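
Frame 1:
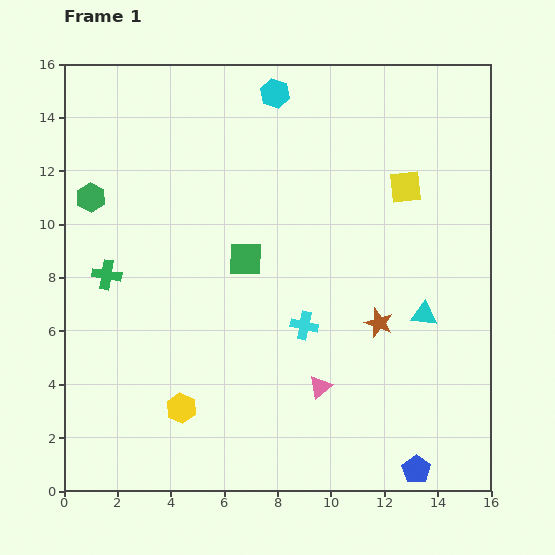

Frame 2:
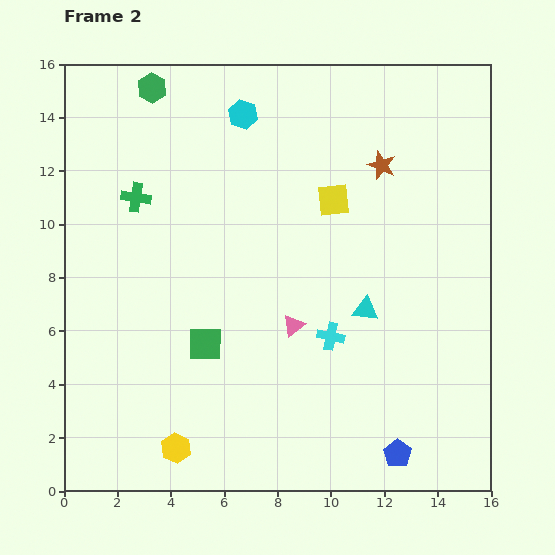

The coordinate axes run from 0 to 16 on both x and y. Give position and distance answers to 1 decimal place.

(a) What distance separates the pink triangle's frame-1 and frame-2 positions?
2.5

The pink triangle moved from (9.6, 3.9) to (8.6, 6.2), a distance of √(1.0² + 2.3²) ≈ 2.5.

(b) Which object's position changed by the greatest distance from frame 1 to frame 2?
the brown star

(moved 5.9; next 4.7)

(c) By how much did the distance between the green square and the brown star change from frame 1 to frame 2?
+3.9

Distance in frame 1: 5.5. Distance in frame 2: 9.4.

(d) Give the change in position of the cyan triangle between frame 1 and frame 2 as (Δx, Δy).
(-2.2, 0.2)

The cyan triangle was at (13.5, 6.6) in frame 1 and (11.3, 6.8) in frame 2.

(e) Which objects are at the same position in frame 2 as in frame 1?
none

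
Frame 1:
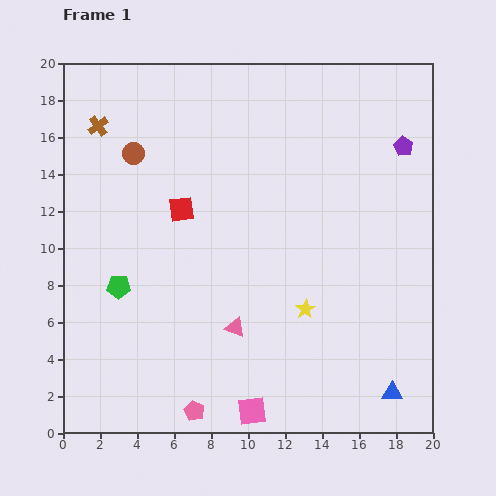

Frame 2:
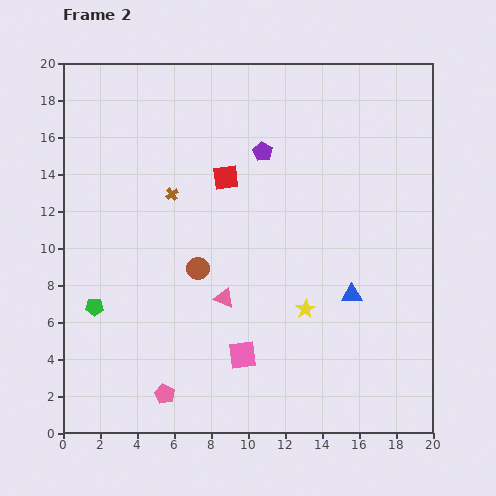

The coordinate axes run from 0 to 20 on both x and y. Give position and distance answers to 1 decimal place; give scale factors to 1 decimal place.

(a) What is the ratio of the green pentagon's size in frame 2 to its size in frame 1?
0.8×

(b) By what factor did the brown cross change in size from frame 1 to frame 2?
0.6×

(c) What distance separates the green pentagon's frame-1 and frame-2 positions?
1.7

The green pentagon moved from (3.0, 7.9) to (1.7, 6.8), a distance of √(1.3² + 1.1²) ≈ 1.7.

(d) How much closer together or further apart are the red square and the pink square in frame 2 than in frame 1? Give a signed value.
-1.9

Distance in frame 1: 11.5. Distance in frame 2: 9.6.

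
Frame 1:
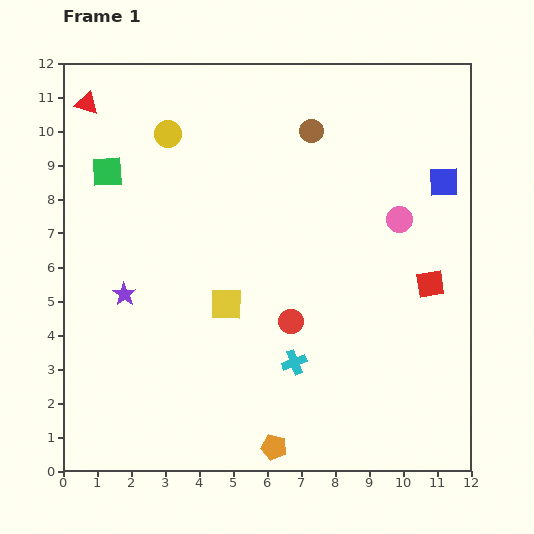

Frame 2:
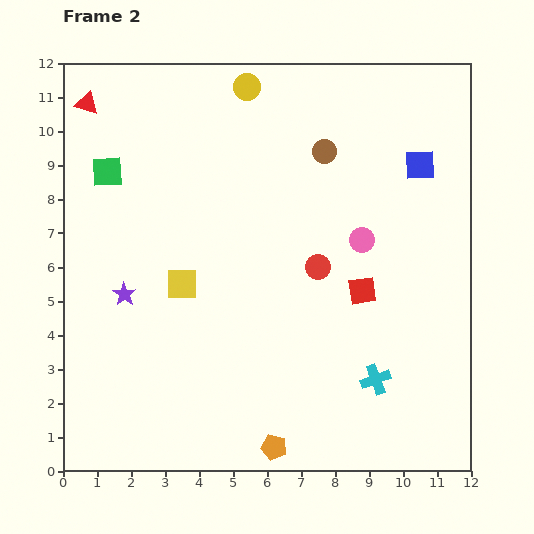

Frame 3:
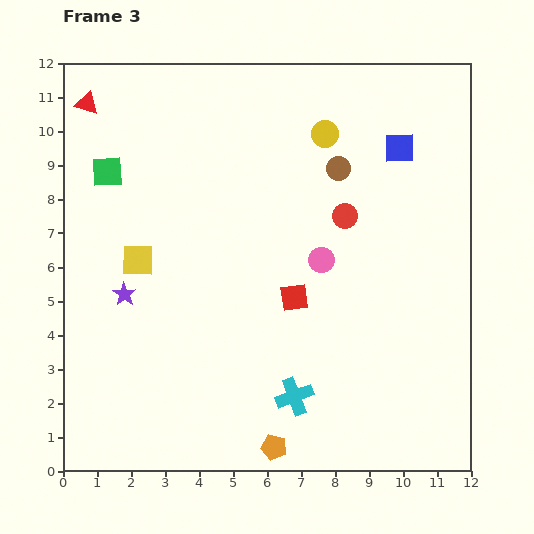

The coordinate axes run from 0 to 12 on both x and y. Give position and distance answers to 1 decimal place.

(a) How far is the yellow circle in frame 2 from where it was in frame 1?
2.7

The yellow circle moved from (3.1, 9.9) to (5.4, 11.3), a distance of √(2.3² + 1.4²) ≈ 2.7.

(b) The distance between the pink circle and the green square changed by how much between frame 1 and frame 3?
-1.9

Distance in frame 1: 8.7. Distance in frame 3: 6.8.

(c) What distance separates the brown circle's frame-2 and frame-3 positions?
0.6

The brown circle moved from (7.7, 9.4) to (8.1, 8.9), a distance of √(0.4² + 0.5²) ≈ 0.6.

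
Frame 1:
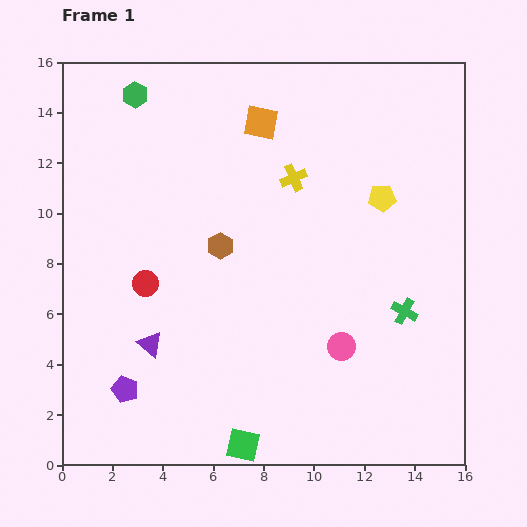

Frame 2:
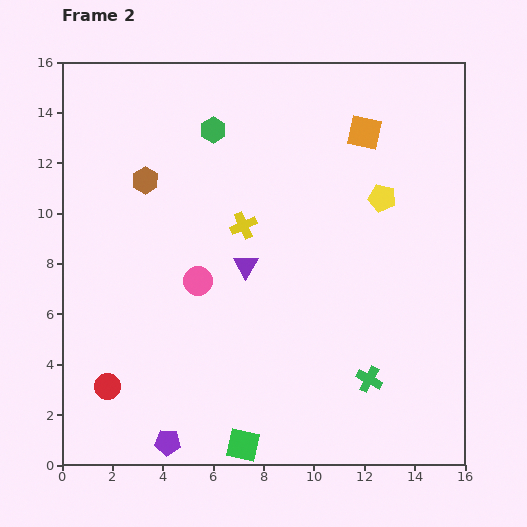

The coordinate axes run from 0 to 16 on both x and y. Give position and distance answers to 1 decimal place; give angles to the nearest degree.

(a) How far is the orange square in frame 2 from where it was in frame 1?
4.1

The orange square moved from (7.9, 13.6) to (12.0, 13.2), a distance of √(4.1² + 0.4²) ≈ 4.1.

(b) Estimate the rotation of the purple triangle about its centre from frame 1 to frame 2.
22° clockwise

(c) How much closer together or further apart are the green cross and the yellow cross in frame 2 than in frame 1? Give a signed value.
+1.0

Distance in frame 1: 6.9. Distance in frame 2: 7.9.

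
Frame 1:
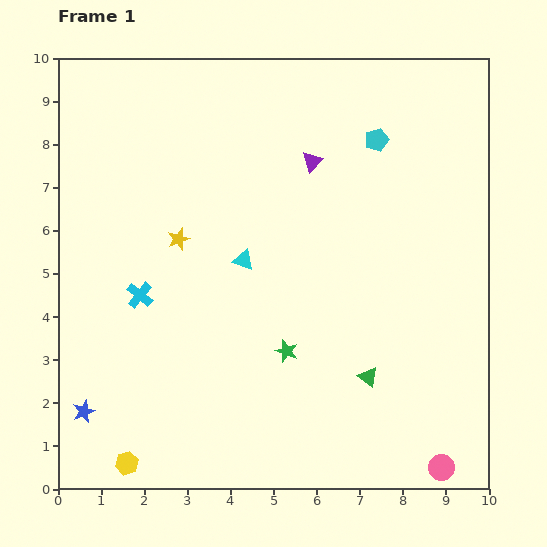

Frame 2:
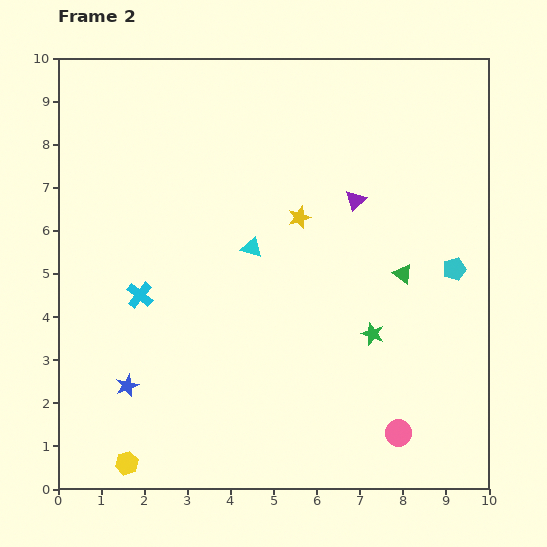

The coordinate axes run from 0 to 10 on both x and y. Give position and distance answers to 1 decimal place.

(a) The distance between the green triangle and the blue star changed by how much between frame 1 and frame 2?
+0.3

Distance in frame 1: 6.6. Distance in frame 2: 6.9.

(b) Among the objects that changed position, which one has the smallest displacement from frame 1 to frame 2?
the cyan triangle

(moved 0.4)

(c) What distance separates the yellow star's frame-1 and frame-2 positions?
2.8

The yellow star moved from (2.8, 5.8) to (5.6, 6.3), a distance of √(2.8² + 0.5²) ≈ 2.8.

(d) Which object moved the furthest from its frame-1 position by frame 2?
the cyan pentagon

(moved 3.5; next 2.8)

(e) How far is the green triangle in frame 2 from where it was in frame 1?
2.5

The green triangle moved from (7.2, 2.6) to (8.0, 5.0), a distance of √(0.8² + 2.4²) ≈ 2.5.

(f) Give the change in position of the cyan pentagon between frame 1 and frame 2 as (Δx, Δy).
(1.8, -3.0)

The cyan pentagon was at (7.4, 8.1) in frame 1 and (9.2, 5.1) in frame 2.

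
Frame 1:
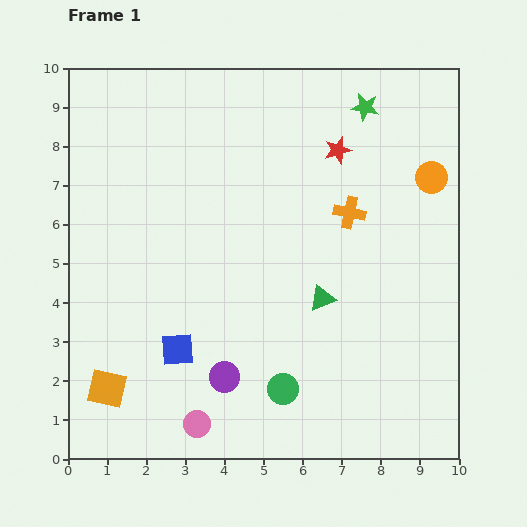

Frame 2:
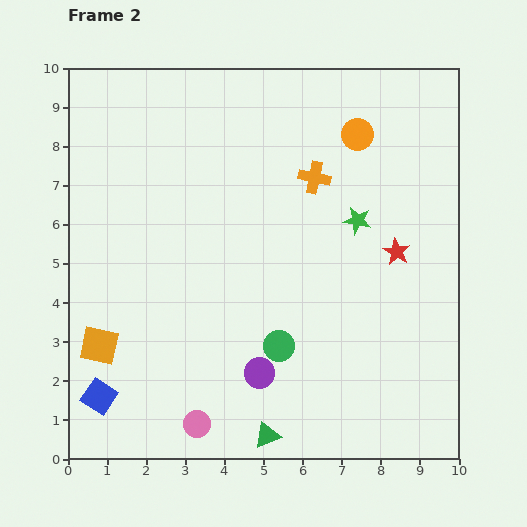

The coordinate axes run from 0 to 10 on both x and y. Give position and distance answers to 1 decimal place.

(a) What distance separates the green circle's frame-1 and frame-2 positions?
1.1

The green circle moved from (5.5, 1.8) to (5.4, 2.9), a distance of √(0.1² + 1.1²) ≈ 1.1.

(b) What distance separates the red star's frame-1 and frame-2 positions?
3.0

The red star moved from (6.9, 7.9) to (8.4, 5.3), a distance of √(1.5² + 2.6²) ≈ 3.0.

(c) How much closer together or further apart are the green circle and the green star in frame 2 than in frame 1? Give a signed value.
-3.7

Distance in frame 1: 7.5. Distance in frame 2: 3.8.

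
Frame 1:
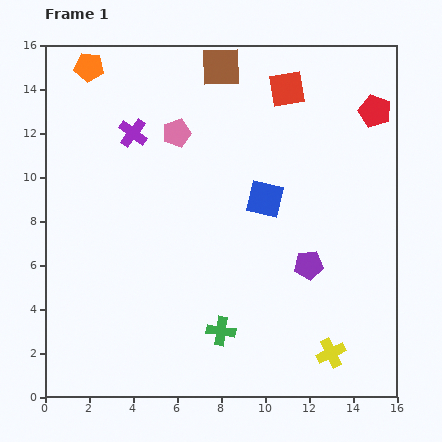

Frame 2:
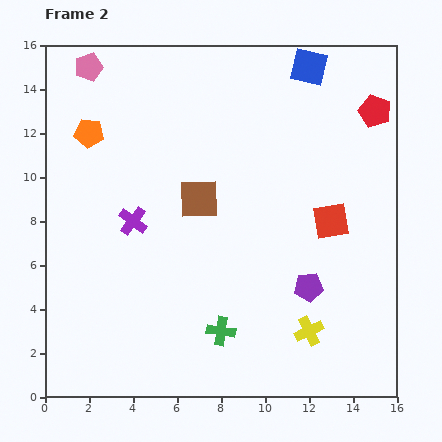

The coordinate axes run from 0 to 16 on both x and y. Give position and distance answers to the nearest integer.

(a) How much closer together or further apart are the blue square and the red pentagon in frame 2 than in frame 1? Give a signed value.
-2

Distance in frame 1: 6. Distance in frame 2: 4.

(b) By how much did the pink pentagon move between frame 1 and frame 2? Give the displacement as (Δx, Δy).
(-4, 3)

The pink pentagon was at (6, 12) in frame 1 and (2, 15) in frame 2.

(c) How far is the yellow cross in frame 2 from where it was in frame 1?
1

The yellow cross moved from (13, 2) to (12, 3), a distance of √(1² + 1²) ≈ 1.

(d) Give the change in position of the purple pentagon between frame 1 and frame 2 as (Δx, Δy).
(0, -1)

The purple pentagon was at (12, 6) in frame 1 and (12, 5) in frame 2.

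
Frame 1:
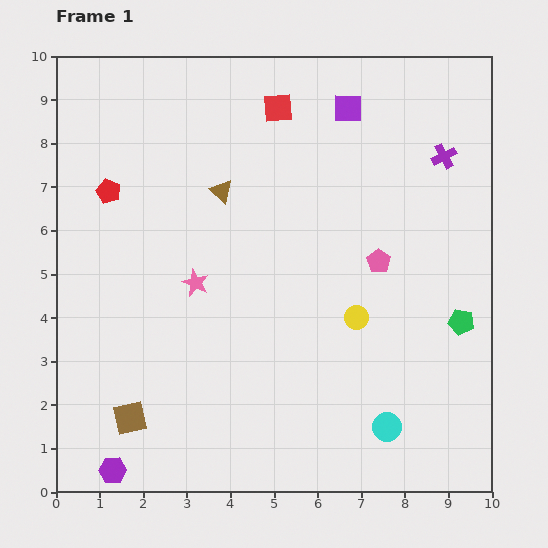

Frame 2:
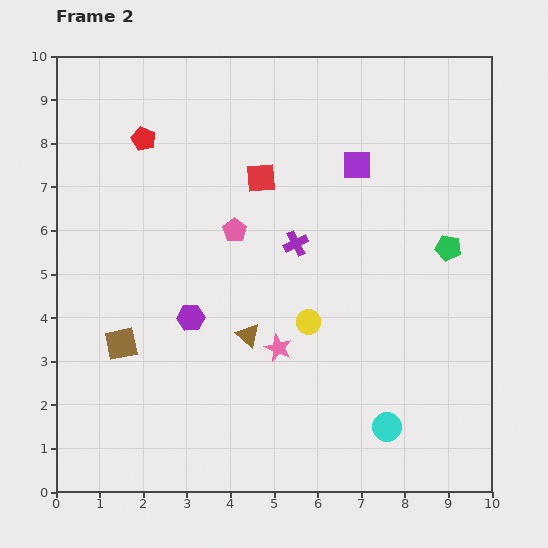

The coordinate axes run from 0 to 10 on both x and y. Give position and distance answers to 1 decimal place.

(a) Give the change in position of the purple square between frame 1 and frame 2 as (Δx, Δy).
(0.2, -1.3)

The purple square was at (6.7, 8.8) in frame 1 and (6.9, 7.5) in frame 2.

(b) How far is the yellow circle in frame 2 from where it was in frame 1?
1.1

The yellow circle moved from (6.9, 4.0) to (5.8, 3.9), a distance of √(1.1² + 0.1²) ≈ 1.1.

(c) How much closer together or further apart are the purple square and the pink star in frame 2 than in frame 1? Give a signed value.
-0.7

Distance in frame 1: 5.3. Distance in frame 2: 4.6.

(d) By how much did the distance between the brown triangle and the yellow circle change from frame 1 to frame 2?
-2.8

Distance in frame 1: 4.2. Distance in frame 2: 1.4.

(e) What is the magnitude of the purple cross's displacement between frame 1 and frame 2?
3.9

The purple cross moved from (8.9, 7.7) to (5.5, 5.7), a distance of √(3.4² + 2.0²) ≈ 3.9.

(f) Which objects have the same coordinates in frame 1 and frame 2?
the cyan circle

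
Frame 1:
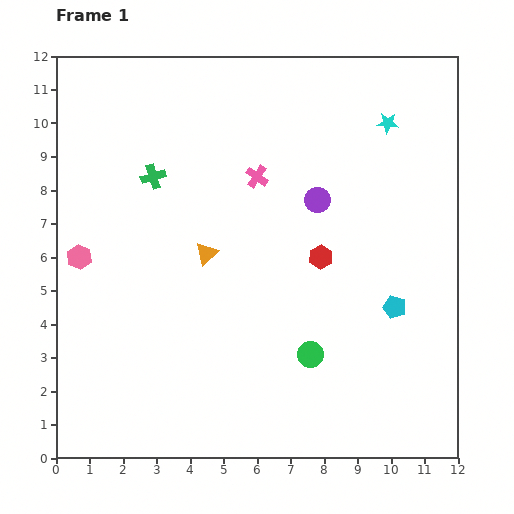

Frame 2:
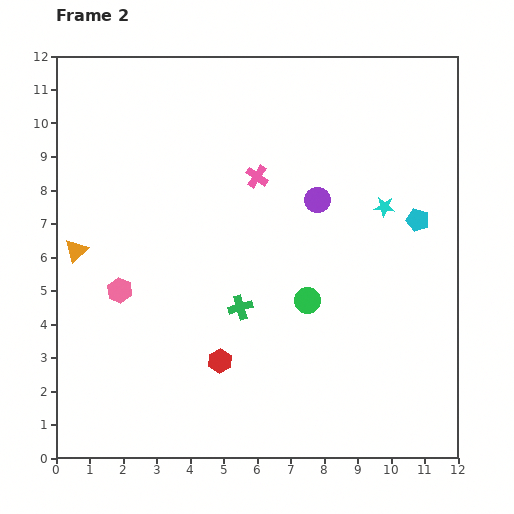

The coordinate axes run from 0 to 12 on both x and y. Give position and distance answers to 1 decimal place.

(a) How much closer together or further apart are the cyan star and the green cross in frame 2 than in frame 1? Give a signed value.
-2.0

Distance in frame 1: 7.2. Distance in frame 2: 5.2.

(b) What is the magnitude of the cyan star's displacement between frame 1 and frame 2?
2.5

The cyan star moved from (9.9, 10.0) to (9.8, 7.5), a distance of √(0.1² + 2.5²) ≈ 2.5.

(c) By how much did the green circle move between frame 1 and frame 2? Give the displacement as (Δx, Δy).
(-0.1, 1.6)

The green circle was at (7.6, 3.1) in frame 1 and (7.5, 4.7) in frame 2.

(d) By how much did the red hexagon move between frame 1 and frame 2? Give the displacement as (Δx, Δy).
(-3.0, -3.1)

The red hexagon was at (7.9, 6.0) in frame 1 and (4.9, 2.9) in frame 2.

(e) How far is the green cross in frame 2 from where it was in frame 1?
4.7

The green cross moved from (2.9, 8.4) to (5.5, 4.5), a distance of √(2.6² + 3.9²) ≈ 4.7.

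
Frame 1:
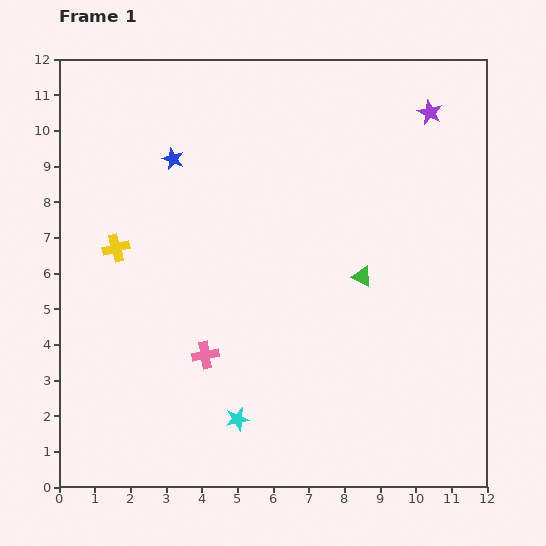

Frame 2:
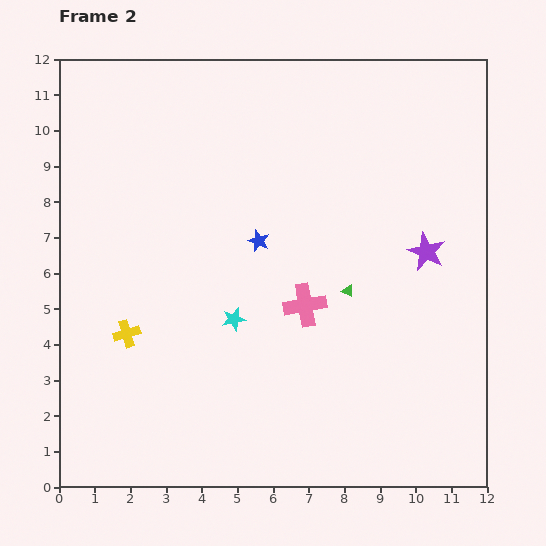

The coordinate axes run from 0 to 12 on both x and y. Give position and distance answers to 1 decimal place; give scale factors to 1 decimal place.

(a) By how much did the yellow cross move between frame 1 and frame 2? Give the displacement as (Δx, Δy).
(0.3, -2.4)

The yellow cross was at (1.6, 6.7) in frame 1 and (1.9, 4.3) in frame 2.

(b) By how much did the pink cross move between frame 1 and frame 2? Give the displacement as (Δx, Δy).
(2.8, 1.4)

The pink cross was at (4.1, 3.7) in frame 1 and (6.9, 5.1) in frame 2.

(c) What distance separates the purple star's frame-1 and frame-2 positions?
3.9

The purple star moved from (10.4, 10.5) to (10.3, 6.6), a distance of √(0.1² + 3.9²) ≈ 3.9.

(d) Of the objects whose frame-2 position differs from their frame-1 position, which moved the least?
the green triangle

(moved 0.6)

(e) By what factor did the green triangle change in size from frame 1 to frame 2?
0.6×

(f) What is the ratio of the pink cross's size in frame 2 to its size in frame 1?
1.6×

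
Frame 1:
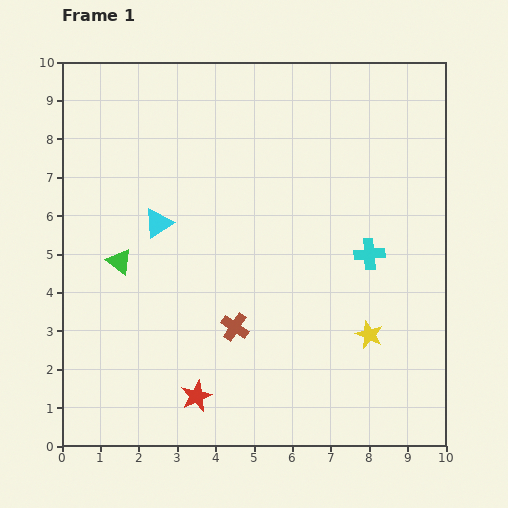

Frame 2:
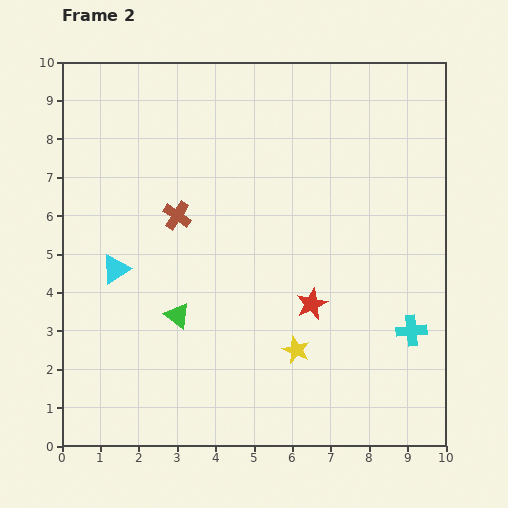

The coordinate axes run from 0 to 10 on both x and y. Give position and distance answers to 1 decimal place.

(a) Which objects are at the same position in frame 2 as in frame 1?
none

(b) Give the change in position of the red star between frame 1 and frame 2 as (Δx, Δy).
(3.0, 2.4)

The red star was at (3.5, 1.3) in frame 1 and (6.5, 3.7) in frame 2.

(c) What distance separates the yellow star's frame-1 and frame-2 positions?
1.9

The yellow star moved from (8.0, 2.9) to (6.1, 2.5), a distance of √(1.9² + 0.4²) ≈ 1.9.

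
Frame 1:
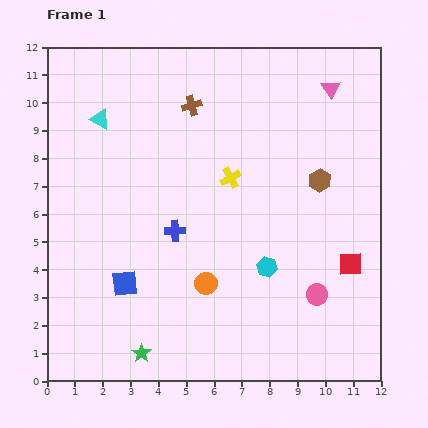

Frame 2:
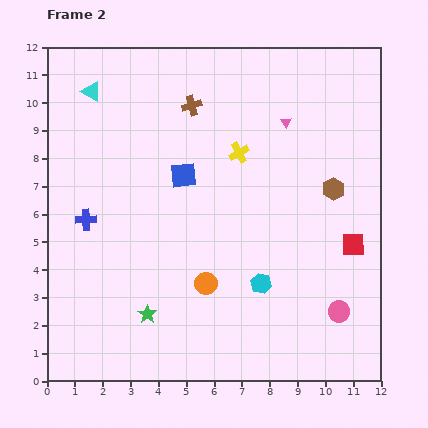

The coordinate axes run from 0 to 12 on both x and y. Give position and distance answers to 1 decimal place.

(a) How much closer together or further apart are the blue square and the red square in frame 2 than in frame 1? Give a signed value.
-1.5

Distance in frame 1: 8.1. Distance in frame 2: 6.6.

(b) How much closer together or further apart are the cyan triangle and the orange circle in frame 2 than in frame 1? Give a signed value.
+1.0

Distance in frame 1: 7.0. Distance in frame 2: 8.0.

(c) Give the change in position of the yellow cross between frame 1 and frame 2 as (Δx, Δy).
(0.3, 0.9)

The yellow cross was at (6.6, 7.3) in frame 1 and (6.9, 8.2) in frame 2.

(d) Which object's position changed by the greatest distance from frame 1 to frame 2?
the blue square

(moved 4.4; next 3.2)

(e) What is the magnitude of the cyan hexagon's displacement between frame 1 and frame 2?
0.6

The cyan hexagon moved from (7.9, 4.1) to (7.7, 3.5), a distance of √(0.2² + 0.6²) ≈ 0.6.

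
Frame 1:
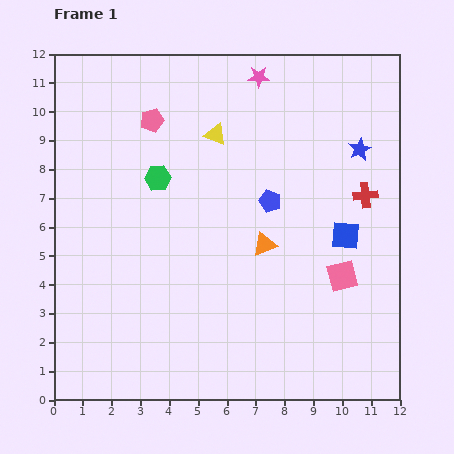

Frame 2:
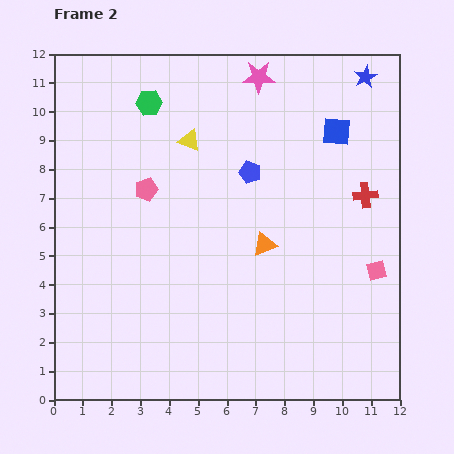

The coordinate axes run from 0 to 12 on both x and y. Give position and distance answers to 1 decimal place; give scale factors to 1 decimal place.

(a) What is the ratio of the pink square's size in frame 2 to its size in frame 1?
0.6×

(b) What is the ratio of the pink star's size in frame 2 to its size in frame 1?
1.5×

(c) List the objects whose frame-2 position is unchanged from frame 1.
the pink star, the red cross, the orange triangle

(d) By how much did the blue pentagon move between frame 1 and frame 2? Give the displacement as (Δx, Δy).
(-0.7, 1.0)

The blue pentagon was at (7.5, 6.9) in frame 1 and (6.8, 7.9) in frame 2.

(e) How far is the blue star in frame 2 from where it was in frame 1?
2.5

The blue star moved from (10.6, 8.7) to (10.8, 11.2), a distance of √(0.2² + 2.5²) ≈ 2.5.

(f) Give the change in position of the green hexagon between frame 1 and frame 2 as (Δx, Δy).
(-0.3, 2.6)

The green hexagon was at (3.6, 7.7) in frame 1 and (3.3, 10.3) in frame 2.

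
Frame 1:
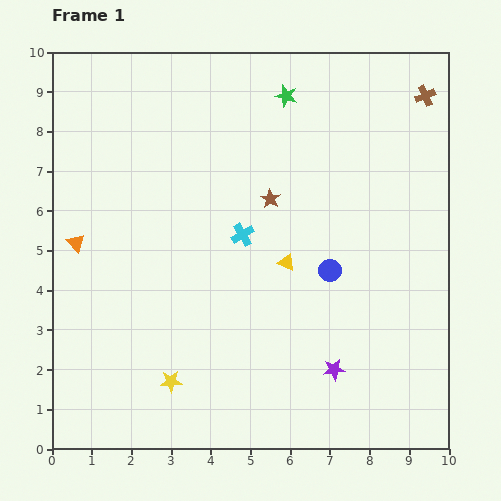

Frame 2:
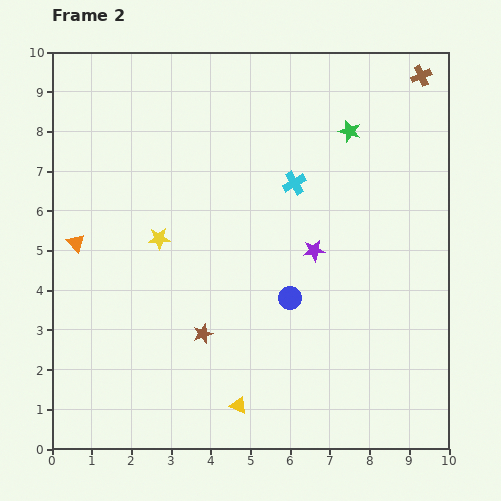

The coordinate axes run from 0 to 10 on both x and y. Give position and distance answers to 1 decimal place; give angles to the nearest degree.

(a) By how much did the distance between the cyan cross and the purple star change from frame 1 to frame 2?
-2.3

Distance in frame 1: 4.1. Distance in frame 2: 1.8.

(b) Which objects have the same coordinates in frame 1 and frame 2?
the orange triangle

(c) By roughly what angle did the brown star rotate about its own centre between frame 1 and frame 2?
21° clockwise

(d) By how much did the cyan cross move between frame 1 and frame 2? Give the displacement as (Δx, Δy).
(1.3, 1.3)

The cyan cross was at (4.8, 5.4) in frame 1 and (6.1, 6.7) in frame 2.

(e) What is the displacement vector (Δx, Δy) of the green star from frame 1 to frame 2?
(1.6, -0.9)

The green star was at (5.9, 8.9) in frame 1 and (7.5, 8.0) in frame 2.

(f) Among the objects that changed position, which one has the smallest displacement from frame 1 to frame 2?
the brown cross

(moved 0.5)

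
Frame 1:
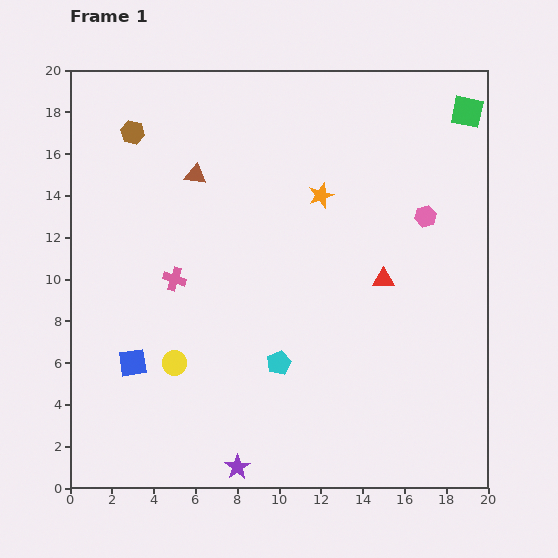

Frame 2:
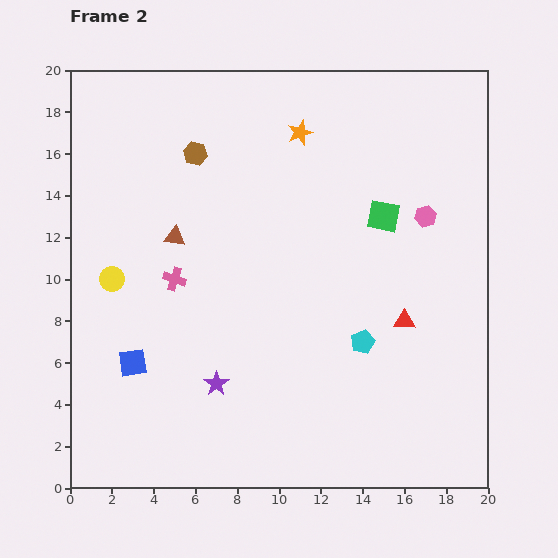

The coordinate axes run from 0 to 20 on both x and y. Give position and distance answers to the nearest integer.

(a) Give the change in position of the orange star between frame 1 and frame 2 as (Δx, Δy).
(-1, 3)

The orange star was at (12, 14) in frame 1 and (11, 17) in frame 2.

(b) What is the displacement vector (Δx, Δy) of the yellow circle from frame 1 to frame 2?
(-3, 4)

The yellow circle was at (5, 6) in frame 1 and (2, 10) in frame 2.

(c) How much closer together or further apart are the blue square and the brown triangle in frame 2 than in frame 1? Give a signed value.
-3

Distance in frame 1: 9. Distance in frame 2: 6.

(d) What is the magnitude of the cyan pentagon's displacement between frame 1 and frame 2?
4

The cyan pentagon moved from (10, 6) to (14, 7), a distance of √(4² + 1²) ≈ 4.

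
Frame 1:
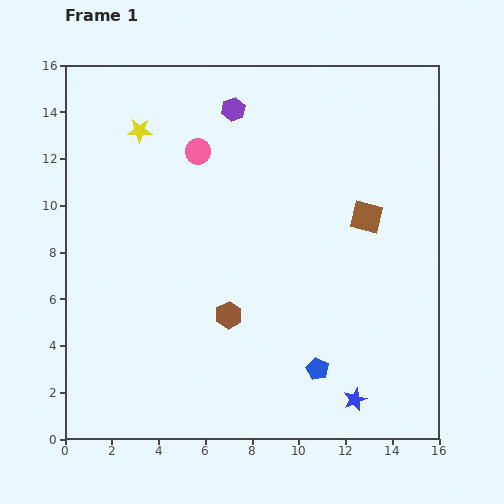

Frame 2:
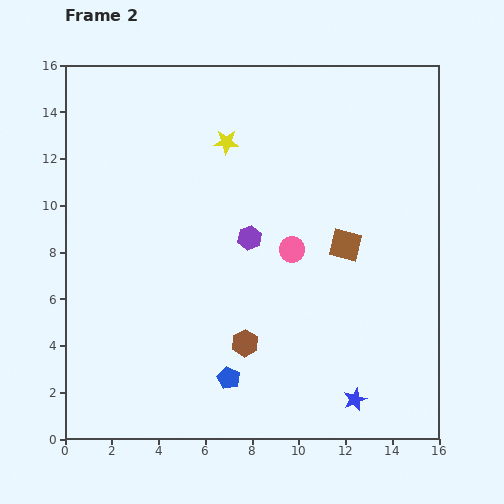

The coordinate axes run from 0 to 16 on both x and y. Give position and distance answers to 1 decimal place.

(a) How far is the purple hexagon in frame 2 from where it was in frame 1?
5.5

The purple hexagon moved from (7.2, 14.1) to (7.9, 8.6), a distance of √(0.7² + 5.5²) ≈ 5.5.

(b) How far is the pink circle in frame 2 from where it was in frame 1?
5.8

The pink circle moved from (5.7, 12.3) to (9.7, 8.1), a distance of √(4.0² + 4.2²) ≈ 5.8.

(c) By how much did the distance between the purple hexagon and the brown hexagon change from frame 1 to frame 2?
-4.3

Distance in frame 1: 8.8. Distance in frame 2: 4.5.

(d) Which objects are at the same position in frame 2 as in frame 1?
the blue star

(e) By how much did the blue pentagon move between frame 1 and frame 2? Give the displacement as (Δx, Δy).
(-3.8, -0.4)

The blue pentagon was at (10.8, 3.0) in frame 1 and (7.0, 2.6) in frame 2.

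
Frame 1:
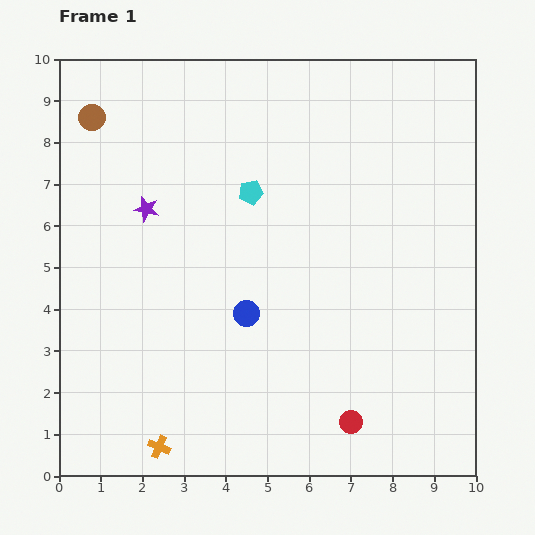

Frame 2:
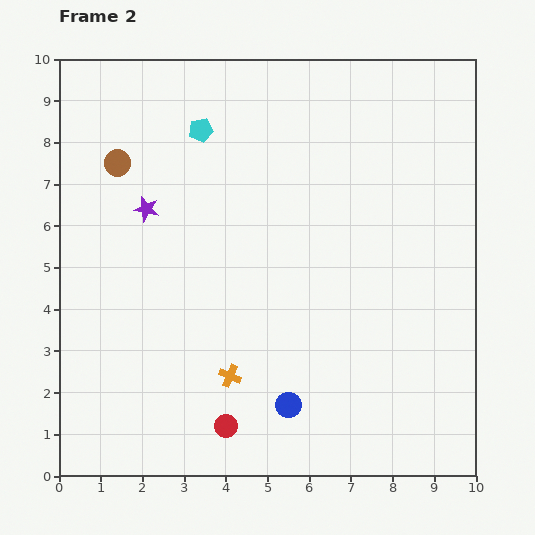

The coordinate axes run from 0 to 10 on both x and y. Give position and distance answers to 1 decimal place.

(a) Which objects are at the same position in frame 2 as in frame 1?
the purple star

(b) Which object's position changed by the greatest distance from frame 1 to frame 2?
the red circle

(moved 3.0; next 2.4)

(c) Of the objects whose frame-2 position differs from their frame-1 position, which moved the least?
the brown circle

(moved 1.3)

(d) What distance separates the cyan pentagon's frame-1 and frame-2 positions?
1.9

The cyan pentagon moved from (4.6, 6.8) to (3.4, 8.3), a distance of √(1.2² + 1.5²) ≈ 1.9.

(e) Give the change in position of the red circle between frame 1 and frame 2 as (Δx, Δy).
(-3.0, -0.1)

The red circle was at (7.0, 1.3) in frame 1 and (4.0, 1.2) in frame 2.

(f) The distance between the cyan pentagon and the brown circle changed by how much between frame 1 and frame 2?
-2.0

Distance in frame 1: 4.2. Distance in frame 2: 2.2.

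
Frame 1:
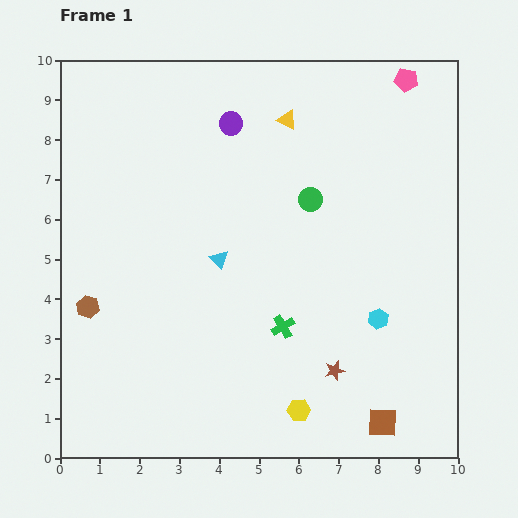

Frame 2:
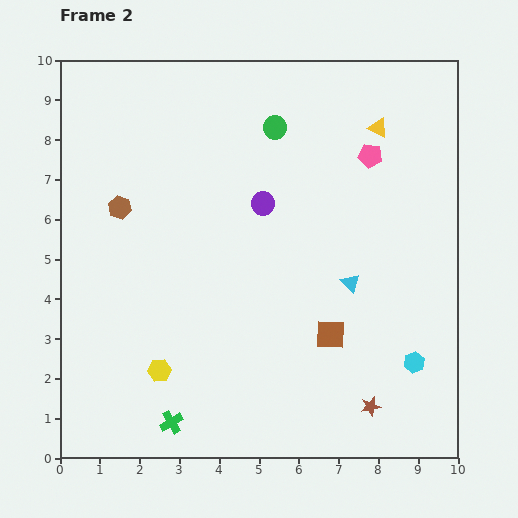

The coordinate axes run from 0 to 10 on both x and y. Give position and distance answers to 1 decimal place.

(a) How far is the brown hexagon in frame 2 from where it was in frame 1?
2.6

The brown hexagon moved from (0.7, 3.8) to (1.5, 6.3), a distance of √(0.8² + 2.5²) ≈ 2.6.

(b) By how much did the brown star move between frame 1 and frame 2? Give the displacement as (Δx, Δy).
(0.9, -0.9)

The brown star was at (6.9, 2.2) in frame 1 and (7.8, 1.3) in frame 2.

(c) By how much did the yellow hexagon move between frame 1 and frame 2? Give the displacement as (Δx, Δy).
(-3.5, 1.0)

The yellow hexagon was at (6.0, 1.2) in frame 1 and (2.5, 2.2) in frame 2.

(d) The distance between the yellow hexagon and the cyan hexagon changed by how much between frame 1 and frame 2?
+3.4

Distance in frame 1: 3.0. Distance in frame 2: 6.4.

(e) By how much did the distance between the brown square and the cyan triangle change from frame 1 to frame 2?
-4.4

Distance in frame 1: 5.8. Distance in frame 2: 1.4.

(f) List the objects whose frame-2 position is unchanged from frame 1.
none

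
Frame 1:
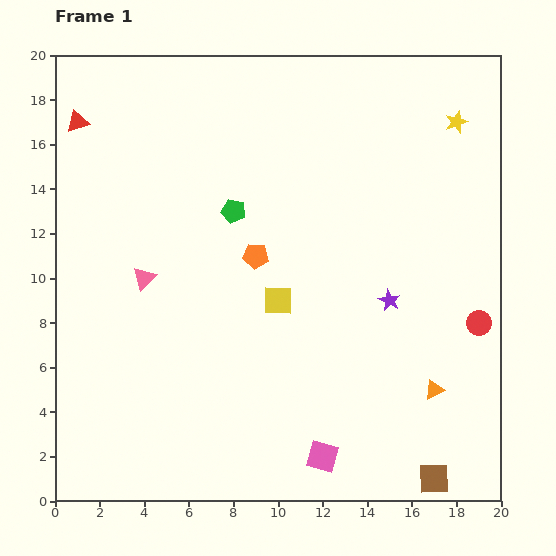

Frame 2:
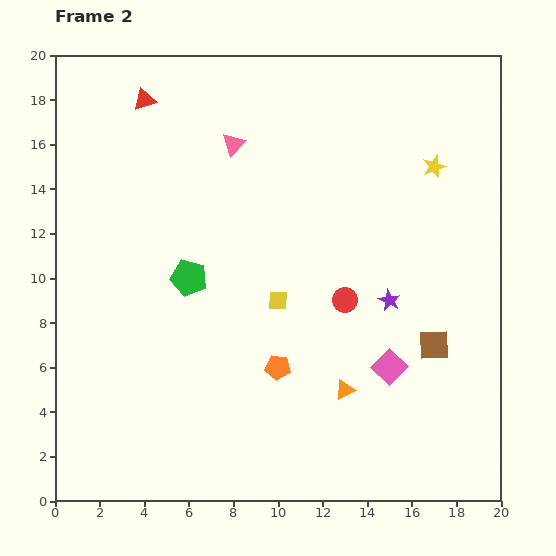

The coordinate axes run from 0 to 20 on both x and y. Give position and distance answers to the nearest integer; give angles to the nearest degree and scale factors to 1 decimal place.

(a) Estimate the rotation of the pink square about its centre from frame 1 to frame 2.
29° clockwise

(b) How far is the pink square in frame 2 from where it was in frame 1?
5

The pink square moved from (12, 2) to (15, 6), a distance of √(3² + 4²) ≈ 5.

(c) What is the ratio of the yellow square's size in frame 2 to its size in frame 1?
0.6×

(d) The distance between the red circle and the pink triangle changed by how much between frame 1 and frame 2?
-6

Distance in frame 1: 15. Distance in frame 2: 9.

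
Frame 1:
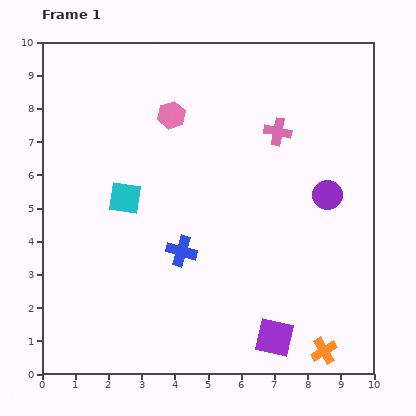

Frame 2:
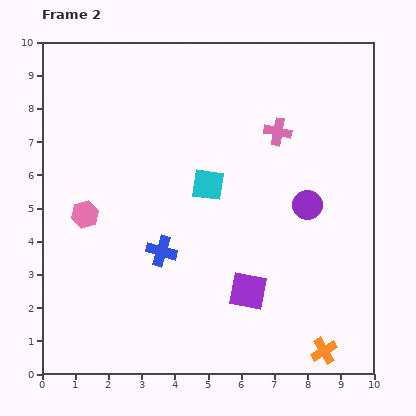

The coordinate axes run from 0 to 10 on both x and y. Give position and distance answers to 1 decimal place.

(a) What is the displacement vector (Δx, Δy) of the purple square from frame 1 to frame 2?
(-0.8, 1.4)

The purple square was at (7.0, 1.1) in frame 1 and (6.2, 2.5) in frame 2.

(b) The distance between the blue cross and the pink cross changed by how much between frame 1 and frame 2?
+0.4

Distance in frame 1: 4.6. Distance in frame 2: 5.0.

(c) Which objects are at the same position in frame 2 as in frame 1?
the orange cross, the pink cross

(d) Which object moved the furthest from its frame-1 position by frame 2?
the pink hexagon

(moved 4.0; next 2.5)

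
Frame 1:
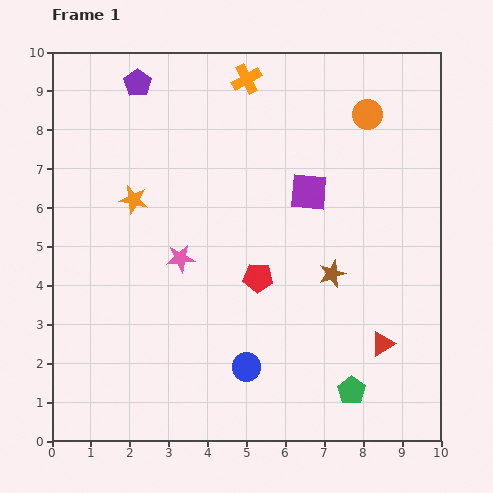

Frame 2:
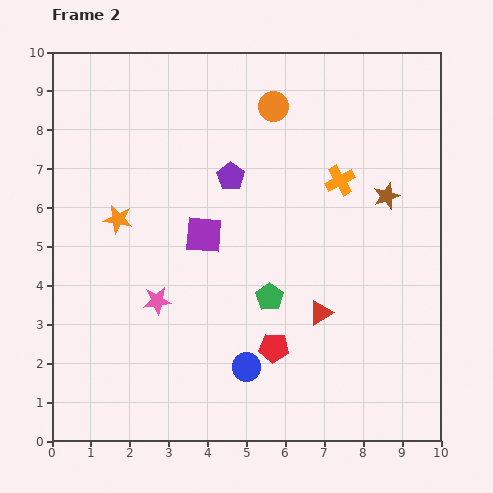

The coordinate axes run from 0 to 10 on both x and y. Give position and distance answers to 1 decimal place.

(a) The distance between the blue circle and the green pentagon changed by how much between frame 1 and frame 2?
-0.9

Distance in frame 1: 2.8. Distance in frame 2: 1.9.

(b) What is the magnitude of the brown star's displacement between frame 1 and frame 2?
2.4

The brown star moved from (7.2, 4.3) to (8.6, 6.3), a distance of √(1.4² + 2.0²) ≈ 2.4.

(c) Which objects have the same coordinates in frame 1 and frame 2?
the blue circle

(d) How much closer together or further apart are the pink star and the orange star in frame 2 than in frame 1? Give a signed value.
+0.4

Distance in frame 1: 1.9. Distance in frame 2: 2.3.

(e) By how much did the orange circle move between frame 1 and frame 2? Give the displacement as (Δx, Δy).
(-2.4, 0.2)

The orange circle was at (8.1, 8.4) in frame 1 and (5.7, 8.6) in frame 2.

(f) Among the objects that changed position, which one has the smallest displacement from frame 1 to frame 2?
the orange star

(moved 0.6)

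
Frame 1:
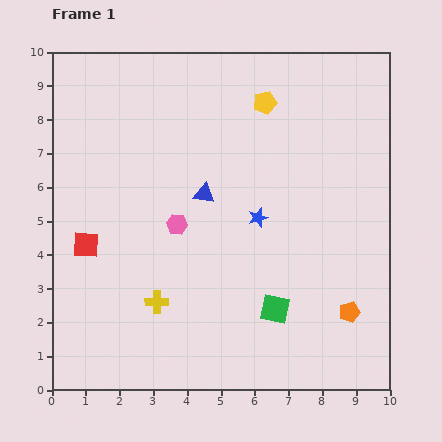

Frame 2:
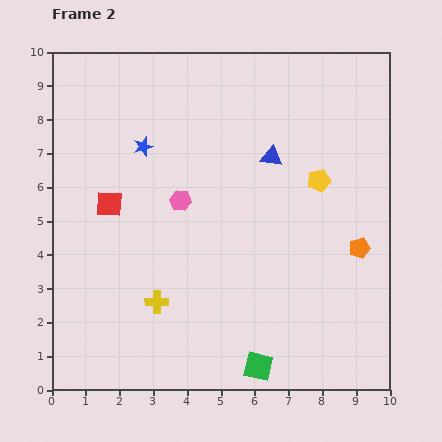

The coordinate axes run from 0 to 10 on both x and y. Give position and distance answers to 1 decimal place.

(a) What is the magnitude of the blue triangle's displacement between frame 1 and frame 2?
2.3

The blue triangle moved from (4.5, 5.8) to (6.5, 6.9), a distance of √(2.0² + 1.1²) ≈ 2.3.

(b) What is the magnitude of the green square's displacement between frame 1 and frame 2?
1.8

The green square moved from (6.6, 2.4) to (6.1, 0.7), a distance of √(0.5² + 1.7²) ≈ 1.8.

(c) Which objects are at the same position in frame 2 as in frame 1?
the yellow cross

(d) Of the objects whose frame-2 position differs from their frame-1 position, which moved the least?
the pink hexagon

(moved 0.7)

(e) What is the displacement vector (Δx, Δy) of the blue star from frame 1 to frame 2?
(-3.4, 2.1)

The blue star was at (6.1, 5.1) in frame 1 and (2.7, 7.2) in frame 2.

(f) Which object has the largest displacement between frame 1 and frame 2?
the blue star

(moved 4.0; next 2.8)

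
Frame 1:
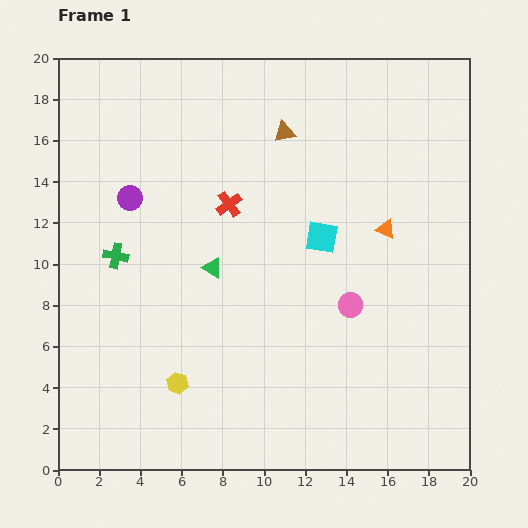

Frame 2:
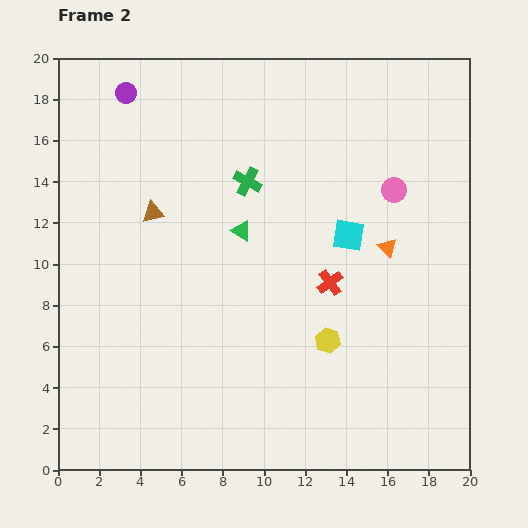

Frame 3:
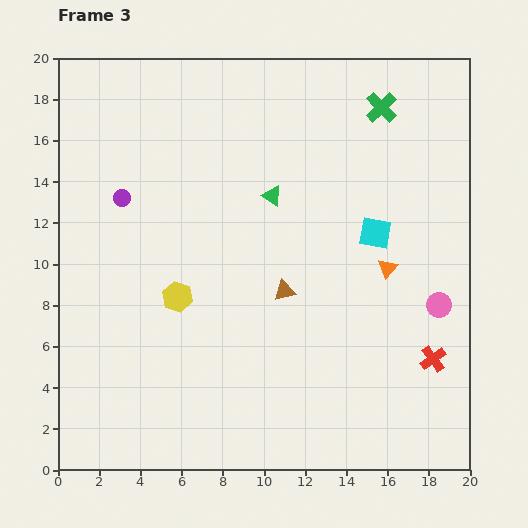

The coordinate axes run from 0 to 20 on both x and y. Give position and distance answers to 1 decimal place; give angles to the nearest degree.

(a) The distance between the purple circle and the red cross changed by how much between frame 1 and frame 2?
+8.7

Distance in frame 1: 4.8. Distance in frame 2: 13.5.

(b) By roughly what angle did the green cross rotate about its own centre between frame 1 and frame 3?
35° clockwise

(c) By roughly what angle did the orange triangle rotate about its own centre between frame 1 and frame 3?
46° clockwise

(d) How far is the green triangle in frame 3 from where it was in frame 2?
2.3

The green triangle moved from (8.9, 11.6) to (10.4, 13.3), a distance of √(1.5² + 1.7²) ≈ 2.3.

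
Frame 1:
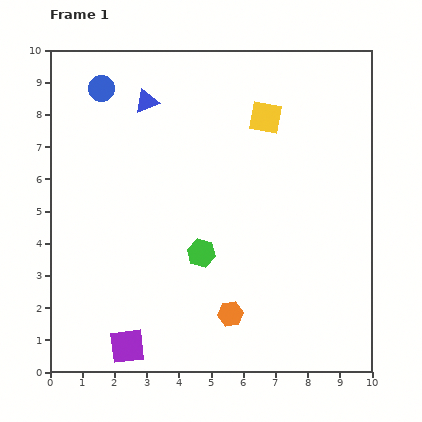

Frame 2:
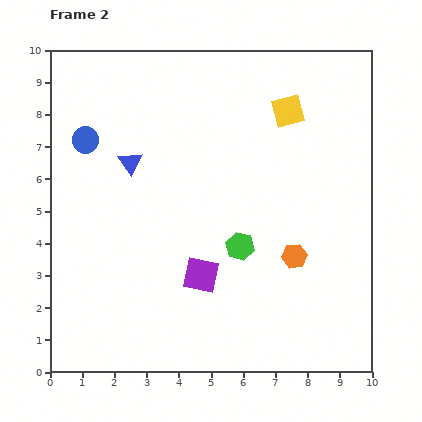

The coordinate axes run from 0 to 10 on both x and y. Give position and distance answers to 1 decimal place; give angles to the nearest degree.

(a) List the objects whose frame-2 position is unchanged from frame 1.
none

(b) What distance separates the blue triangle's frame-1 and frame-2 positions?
2.0

The blue triangle moved from (3.0, 8.4) to (2.5, 6.5), a distance of √(0.5² + 1.9²) ≈ 2.0.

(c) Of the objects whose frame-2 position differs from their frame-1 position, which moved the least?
the yellow square

(moved 0.7)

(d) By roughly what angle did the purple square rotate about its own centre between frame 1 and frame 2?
18° clockwise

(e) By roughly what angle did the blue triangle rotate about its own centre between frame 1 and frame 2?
43° counter-clockwise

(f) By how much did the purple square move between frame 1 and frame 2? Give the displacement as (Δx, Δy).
(2.3, 2.2)

The purple square was at (2.4, 0.8) in frame 1 and (4.7, 3.0) in frame 2.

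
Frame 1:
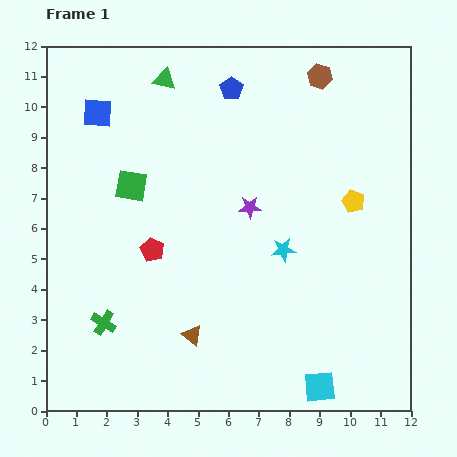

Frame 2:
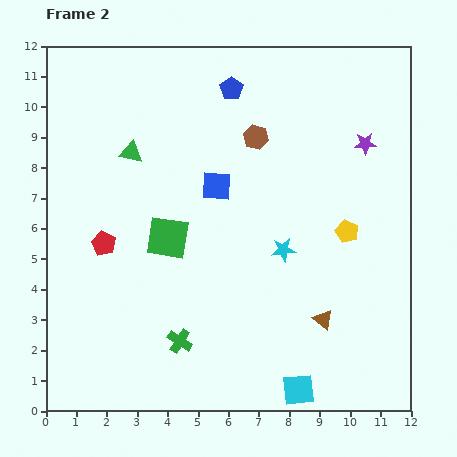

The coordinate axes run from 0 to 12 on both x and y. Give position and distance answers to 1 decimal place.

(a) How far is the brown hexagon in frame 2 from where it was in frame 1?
2.9

The brown hexagon moved from (9.0, 11.0) to (6.9, 9.0), a distance of √(2.1² + 2.0²) ≈ 2.9.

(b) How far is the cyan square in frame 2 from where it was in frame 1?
0.7

The cyan square moved from (9.0, 0.8) to (8.3, 0.7), a distance of √(0.7² + 0.1²) ≈ 0.7.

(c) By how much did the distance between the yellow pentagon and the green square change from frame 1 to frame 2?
-1.4

Distance in frame 1: 7.3. Distance in frame 2: 5.9.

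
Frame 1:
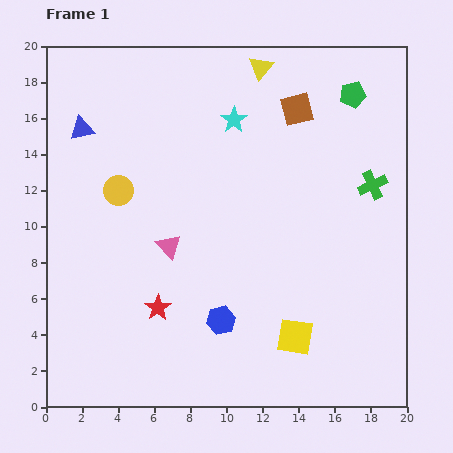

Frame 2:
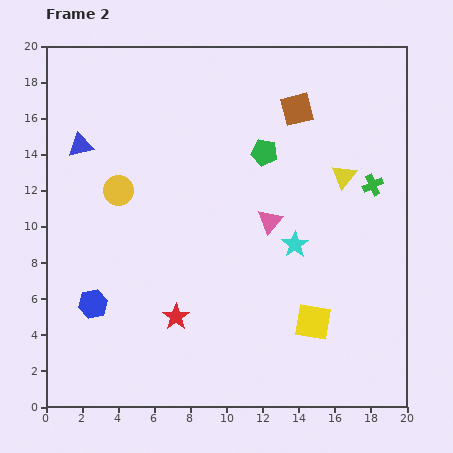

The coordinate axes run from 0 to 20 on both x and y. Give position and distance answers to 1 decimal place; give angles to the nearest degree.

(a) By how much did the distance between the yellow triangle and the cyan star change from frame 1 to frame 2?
+1.4

Distance in frame 1: 3.3. Distance in frame 2: 4.7.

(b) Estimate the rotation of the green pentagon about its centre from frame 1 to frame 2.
24° clockwise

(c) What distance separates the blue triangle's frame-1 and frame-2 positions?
0.9

The blue triangle moved from (2.0, 15.4) to (1.9, 14.5), a distance of √(0.1² + 0.9²) ≈ 0.9.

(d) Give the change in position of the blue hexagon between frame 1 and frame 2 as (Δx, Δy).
(-7.1, 0.9)

The blue hexagon was at (9.7, 4.8) in frame 1 and (2.6, 5.7) in frame 2.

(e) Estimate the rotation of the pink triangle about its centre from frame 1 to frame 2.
23° clockwise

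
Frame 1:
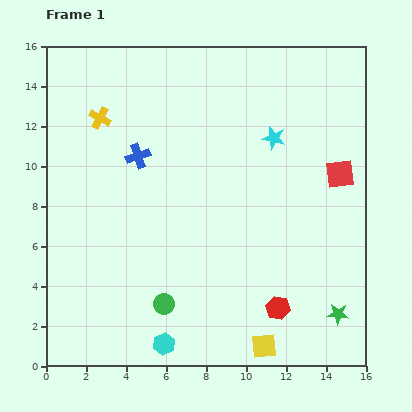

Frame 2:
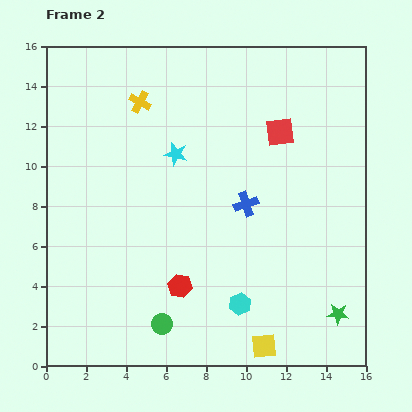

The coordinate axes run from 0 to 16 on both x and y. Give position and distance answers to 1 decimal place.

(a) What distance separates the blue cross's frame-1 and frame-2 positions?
5.9

The blue cross moved from (4.6, 10.5) to (10.0, 8.1), a distance of √(5.4² + 2.4²) ≈ 5.9.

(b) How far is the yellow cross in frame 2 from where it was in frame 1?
2.2

The yellow cross moved from (2.7, 12.4) to (4.7, 13.2), a distance of √(2.0² + 0.8²) ≈ 2.2.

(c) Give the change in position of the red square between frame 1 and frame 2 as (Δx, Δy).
(-3.0, 2.1)

The red square was at (14.7, 9.6) in frame 1 and (11.7, 11.7) in frame 2.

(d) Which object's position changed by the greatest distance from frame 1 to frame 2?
the blue cross

(moved 5.9; next 5.0)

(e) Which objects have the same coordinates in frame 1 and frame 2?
the green star, the yellow square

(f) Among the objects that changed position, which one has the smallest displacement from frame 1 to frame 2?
the green circle

(moved 1.0)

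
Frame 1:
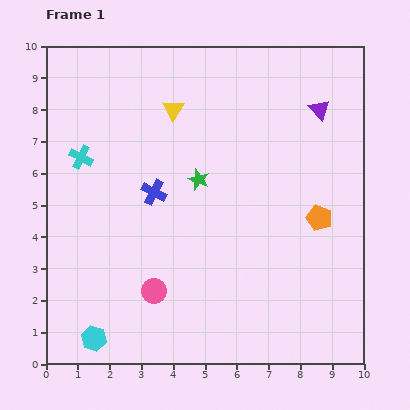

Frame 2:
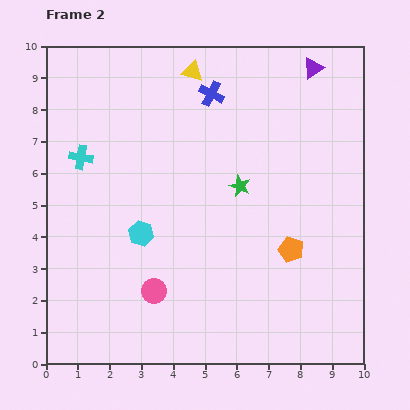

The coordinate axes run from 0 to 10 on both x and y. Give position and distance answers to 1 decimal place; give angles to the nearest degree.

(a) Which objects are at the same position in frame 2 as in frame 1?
the pink circle, the cyan cross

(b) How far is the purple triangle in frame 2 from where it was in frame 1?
1.3

The purple triangle moved from (8.6, 8.0) to (8.4, 9.3), a distance of √(0.2² + 1.3²) ≈ 1.3.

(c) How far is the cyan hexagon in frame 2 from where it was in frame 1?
3.6

The cyan hexagon moved from (1.5, 0.8) to (3.0, 4.1), a distance of √(1.5² + 3.3²) ≈ 3.6.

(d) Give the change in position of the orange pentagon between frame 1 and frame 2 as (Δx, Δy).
(-0.9, -1.0)

The orange pentagon was at (8.6, 4.6) in frame 1 and (7.7, 3.6) in frame 2.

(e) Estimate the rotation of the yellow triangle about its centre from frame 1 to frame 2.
49° counter-clockwise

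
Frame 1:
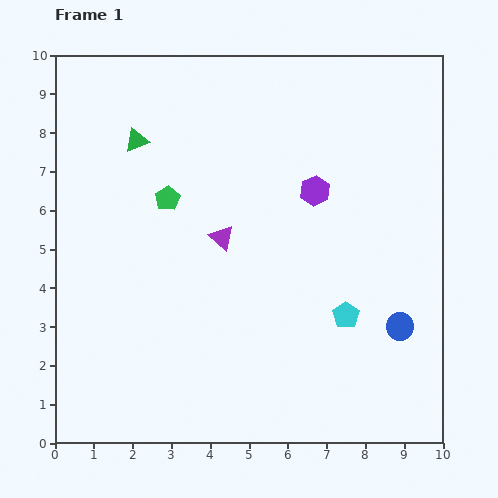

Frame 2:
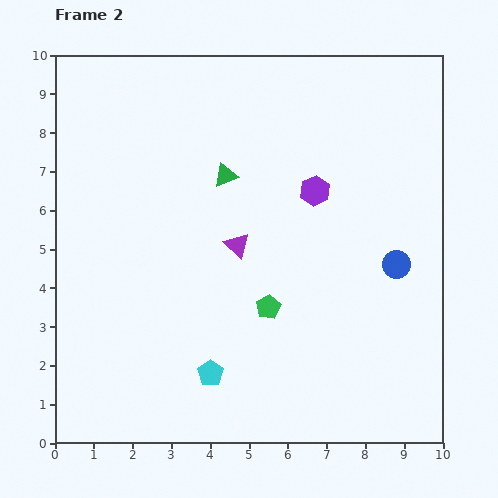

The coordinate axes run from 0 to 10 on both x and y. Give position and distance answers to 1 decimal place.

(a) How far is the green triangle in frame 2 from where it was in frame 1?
2.5

The green triangle moved from (2.1, 7.8) to (4.4, 6.9), a distance of √(2.3² + 0.9²) ≈ 2.5.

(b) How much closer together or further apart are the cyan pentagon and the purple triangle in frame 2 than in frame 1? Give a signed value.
-0.4

Distance in frame 1: 3.8. Distance in frame 2: 3.4.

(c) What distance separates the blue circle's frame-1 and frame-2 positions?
1.6

The blue circle moved from (8.9, 3.0) to (8.8, 4.6), a distance of √(0.1² + 1.6²) ≈ 1.6.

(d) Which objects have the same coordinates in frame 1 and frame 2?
the purple hexagon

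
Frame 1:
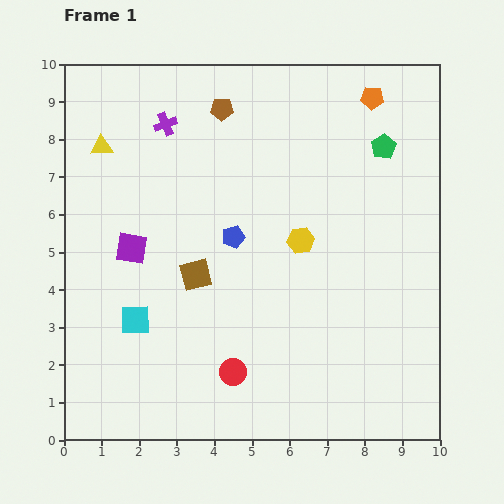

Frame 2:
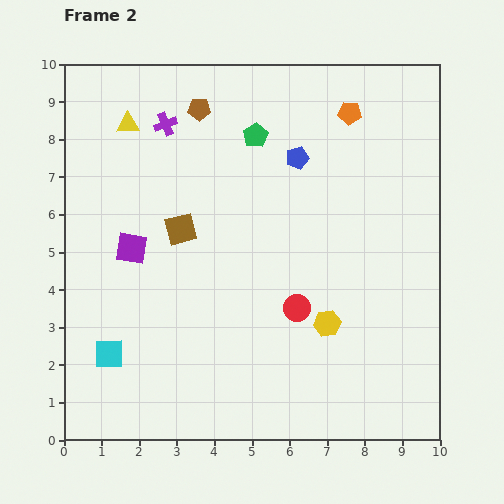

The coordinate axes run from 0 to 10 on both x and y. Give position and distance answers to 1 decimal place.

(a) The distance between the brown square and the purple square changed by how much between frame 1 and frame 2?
-0.4

Distance in frame 1: 1.8. Distance in frame 2: 1.4.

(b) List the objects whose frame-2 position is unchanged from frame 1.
the purple square, the purple cross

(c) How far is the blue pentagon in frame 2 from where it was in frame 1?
2.7

The blue pentagon moved from (4.5, 5.4) to (6.2, 7.5), a distance of √(1.7² + 2.1²) ≈ 2.7.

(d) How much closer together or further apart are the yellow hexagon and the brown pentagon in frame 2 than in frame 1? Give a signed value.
+2.5

Distance in frame 1: 4.1. Distance in frame 2: 6.6.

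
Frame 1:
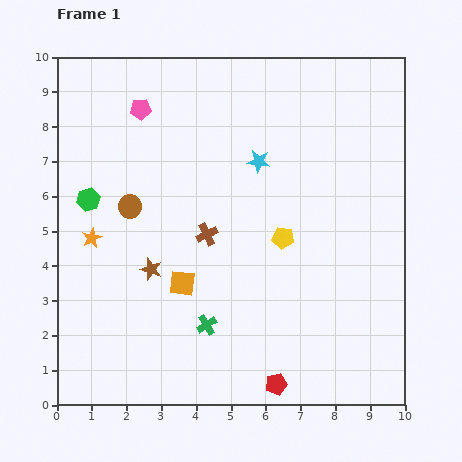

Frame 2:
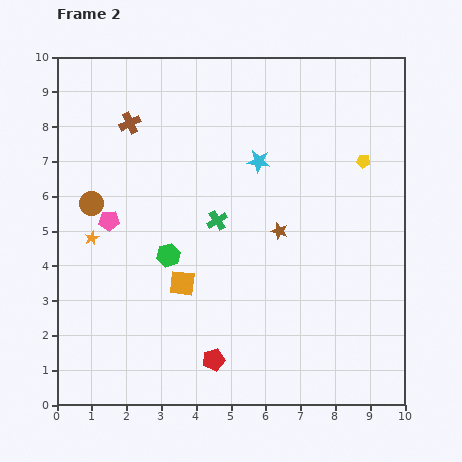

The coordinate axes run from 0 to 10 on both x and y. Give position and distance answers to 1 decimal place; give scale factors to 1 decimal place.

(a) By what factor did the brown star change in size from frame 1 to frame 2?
0.7×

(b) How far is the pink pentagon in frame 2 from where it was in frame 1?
3.3

The pink pentagon moved from (2.4, 8.5) to (1.5, 5.3), a distance of √(0.9² + 3.2²) ≈ 3.3.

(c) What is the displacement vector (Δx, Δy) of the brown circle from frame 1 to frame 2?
(-1.1, 0.1)

The brown circle was at (2.1, 5.7) in frame 1 and (1.0, 5.8) in frame 2.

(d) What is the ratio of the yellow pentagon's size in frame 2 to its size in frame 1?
0.6×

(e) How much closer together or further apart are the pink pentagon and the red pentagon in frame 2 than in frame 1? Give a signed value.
-3.8

Distance in frame 1: 8.8. Distance in frame 2: 5.0.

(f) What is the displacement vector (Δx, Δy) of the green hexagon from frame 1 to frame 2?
(2.3, -1.6)

The green hexagon was at (0.9, 5.9) in frame 1 and (3.2, 4.3) in frame 2.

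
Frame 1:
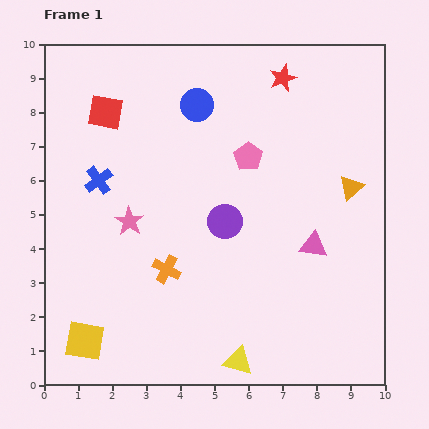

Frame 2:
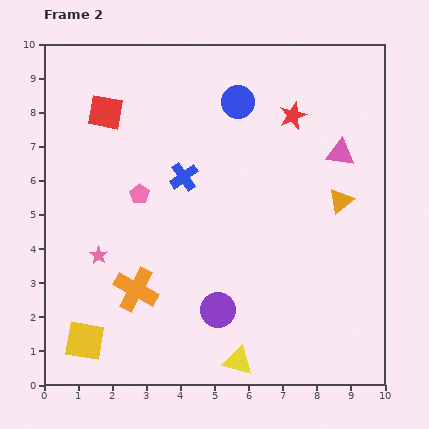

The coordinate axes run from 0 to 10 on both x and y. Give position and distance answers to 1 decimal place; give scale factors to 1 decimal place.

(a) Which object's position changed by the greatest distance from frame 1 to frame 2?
the pink pentagon

(moved 3.4; next 2.8)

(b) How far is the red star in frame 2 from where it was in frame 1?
1.1

The red star moved from (7.0, 9.0) to (7.3, 7.9), a distance of √(0.3² + 1.1²) ≈ 1.1.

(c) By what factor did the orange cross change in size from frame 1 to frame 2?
1.5×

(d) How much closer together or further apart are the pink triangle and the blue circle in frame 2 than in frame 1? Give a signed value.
-1.9

Distance in frame 1: 5.3. Distance in frame 2: 3.4.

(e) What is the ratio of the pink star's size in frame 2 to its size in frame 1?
0.6×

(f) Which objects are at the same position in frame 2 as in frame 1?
the yellow triangle, the red square, the yellow square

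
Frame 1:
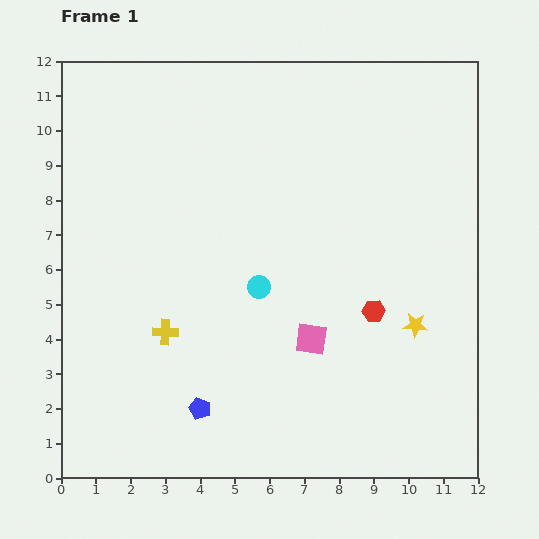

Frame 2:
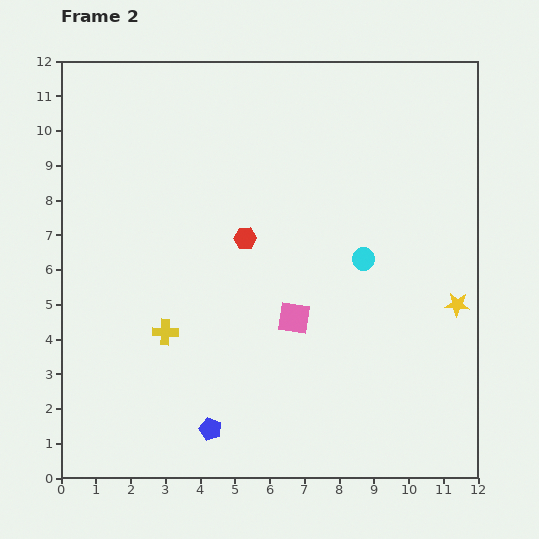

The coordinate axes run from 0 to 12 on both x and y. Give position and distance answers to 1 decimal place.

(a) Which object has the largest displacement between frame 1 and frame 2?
the red hexagon

(moved 4.3; next 3.1)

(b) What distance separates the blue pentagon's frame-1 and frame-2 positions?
0.7

The blue pentagon moved from (4.0, 2.0) to (4.3, 1.4), a distance of √(0.3² + 0.6²) ≈ 0.7.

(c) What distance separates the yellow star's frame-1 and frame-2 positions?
1.3

The yellow star moved from (10.2, 4.4) to (11.4, 5.0), a distance of √(1.2² + 0.6²) ≈ 1.3.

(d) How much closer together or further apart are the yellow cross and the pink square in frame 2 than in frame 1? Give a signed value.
-0.5

Distance in frame 1: 4.2. Distance in frame 2: 3.7.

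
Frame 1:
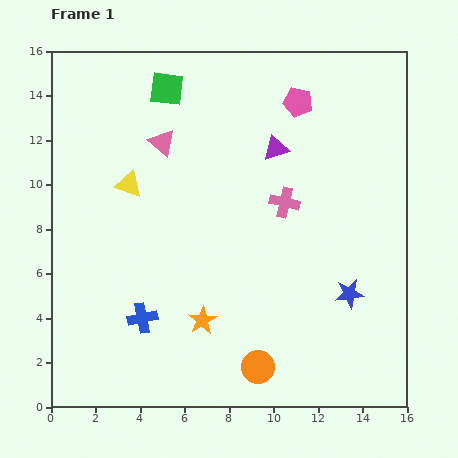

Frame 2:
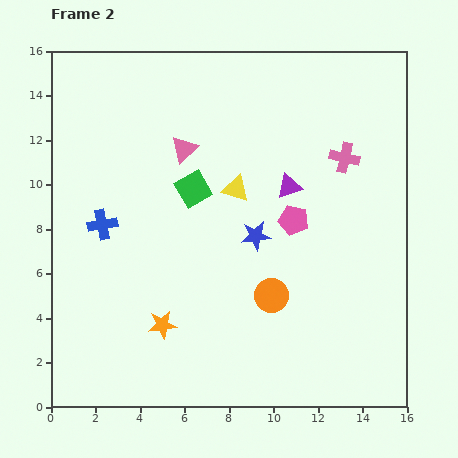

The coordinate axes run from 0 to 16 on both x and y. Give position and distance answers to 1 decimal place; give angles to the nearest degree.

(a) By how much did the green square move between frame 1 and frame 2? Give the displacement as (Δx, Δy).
(1.2, -4.5)

The green square was at (5.2, 14.3) in frame 1 and (6.4, 9.8) in frame 2.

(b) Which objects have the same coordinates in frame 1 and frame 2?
none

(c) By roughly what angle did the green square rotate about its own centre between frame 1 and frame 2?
36° counter-clockwise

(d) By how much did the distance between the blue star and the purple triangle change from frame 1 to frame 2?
-4.6

Distance in frame 1: 7.3. Distance in frame 2: 2.7.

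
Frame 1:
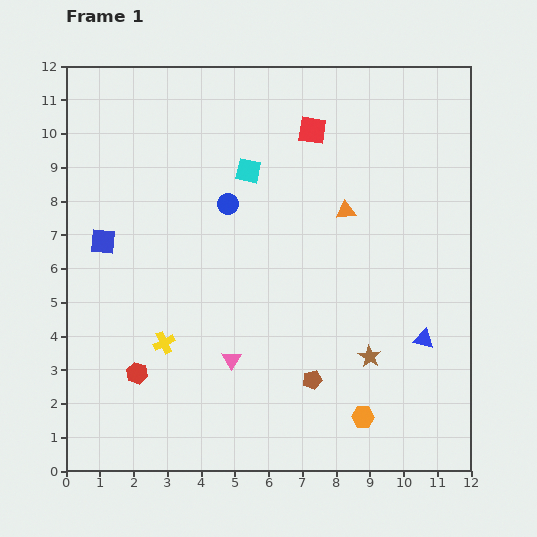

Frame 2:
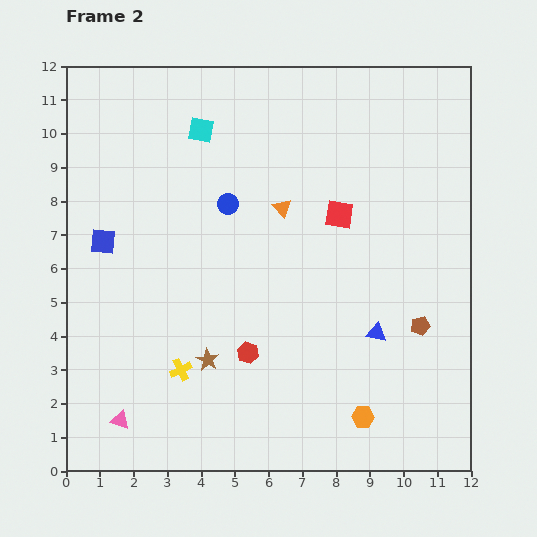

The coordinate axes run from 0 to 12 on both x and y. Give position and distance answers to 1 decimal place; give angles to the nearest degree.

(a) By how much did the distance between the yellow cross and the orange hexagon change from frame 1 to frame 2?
-0.7

Distance in frame 1: 6.3. Distance in frame 2: 5.6.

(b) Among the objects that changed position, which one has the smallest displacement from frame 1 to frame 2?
the yellow cross

(moved 0.9)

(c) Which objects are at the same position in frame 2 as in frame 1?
the orange hexagon, the blue circle, the blue square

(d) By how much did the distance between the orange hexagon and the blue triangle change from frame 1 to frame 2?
-0.4

Distance in frame 1: 2.9. Distance in frame 2: 2.5.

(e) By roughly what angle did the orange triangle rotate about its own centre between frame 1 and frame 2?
54° clockwise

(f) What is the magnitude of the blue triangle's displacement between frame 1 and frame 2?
1.4

The blue triangle moved from (10.6, 3.9) to (9.2, 4.1), a distance of √(1.4² + 0.2²) ≈ 1.4.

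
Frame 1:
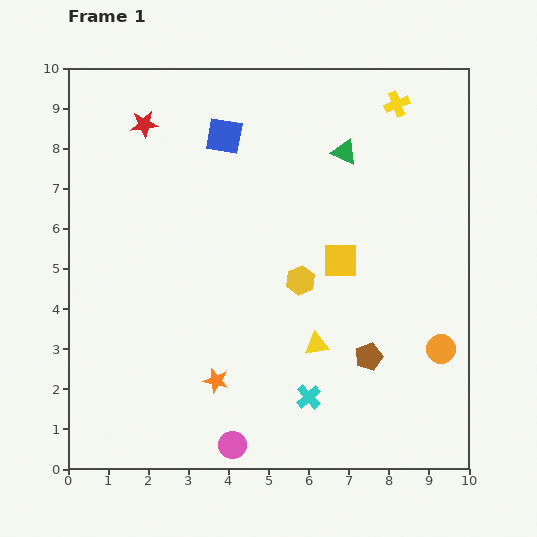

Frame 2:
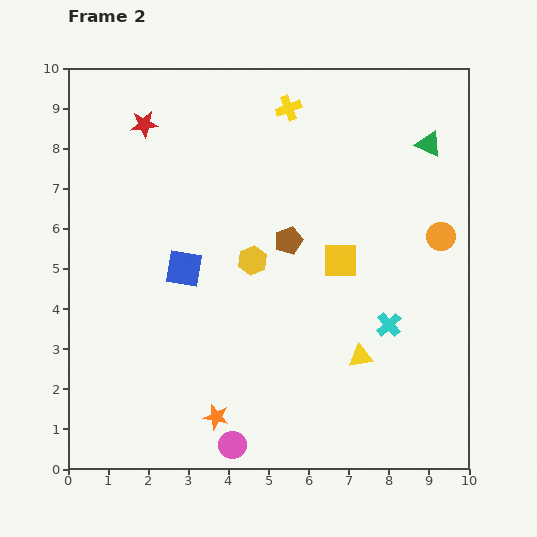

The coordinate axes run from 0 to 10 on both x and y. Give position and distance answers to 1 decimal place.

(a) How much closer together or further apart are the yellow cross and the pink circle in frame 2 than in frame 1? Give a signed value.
-0.9

Distance in frame 1: 9.4. Distance in frame 2: 8.5.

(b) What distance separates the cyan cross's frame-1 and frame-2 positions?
2.7

The cyan cross moved from (6.0, 1.8) to (8.0, 3.6), a distance of √(2.0² + 1.8²) ≈ 2.7.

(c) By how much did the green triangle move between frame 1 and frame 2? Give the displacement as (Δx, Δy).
(2.1, 0.2)

The green triangle was at (6.9, 7.9) in frame 1 and (9.0, 8.1) in frame 2.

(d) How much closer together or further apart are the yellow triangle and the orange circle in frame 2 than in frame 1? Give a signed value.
+0.5

Distance in frame 1: 3.1. Distance in frame 2: 3.6.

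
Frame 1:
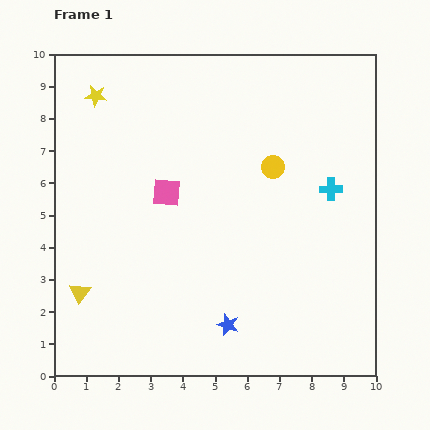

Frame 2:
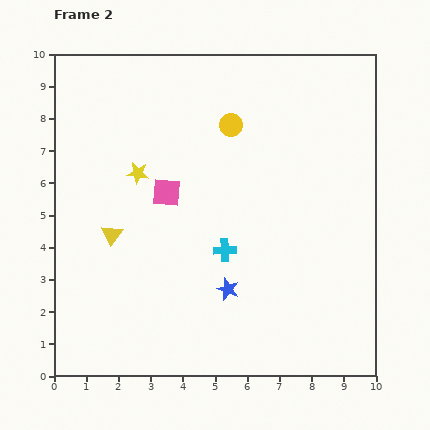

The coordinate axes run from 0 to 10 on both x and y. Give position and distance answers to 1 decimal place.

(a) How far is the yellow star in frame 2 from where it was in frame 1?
2.7

The yellow star moved from (1.3, 8.7) to (2.6, 6.3), a distance of √(1.3² + 2.4²) ≈ 2.7.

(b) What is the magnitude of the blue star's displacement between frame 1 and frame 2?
1.1

The blue star moved from (5.4, 1.6) to (5.4, 2.7), a distance of √(0.0² + 1.1²) ≈ 1.1.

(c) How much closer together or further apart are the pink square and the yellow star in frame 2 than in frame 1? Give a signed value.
-2.6

Distance in frame 1: 3.7. Distance in frame 2: 1.1.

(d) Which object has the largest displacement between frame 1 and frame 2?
the cyan cross

(moved 3.8; next 2.7)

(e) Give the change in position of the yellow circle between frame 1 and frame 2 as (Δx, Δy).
(-1.3, 1.3)

The yellow circle was at (6.8, 6.5) in frame 1 and (5.5, 7.8) in frame 2.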